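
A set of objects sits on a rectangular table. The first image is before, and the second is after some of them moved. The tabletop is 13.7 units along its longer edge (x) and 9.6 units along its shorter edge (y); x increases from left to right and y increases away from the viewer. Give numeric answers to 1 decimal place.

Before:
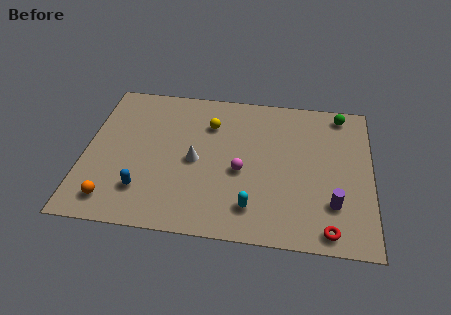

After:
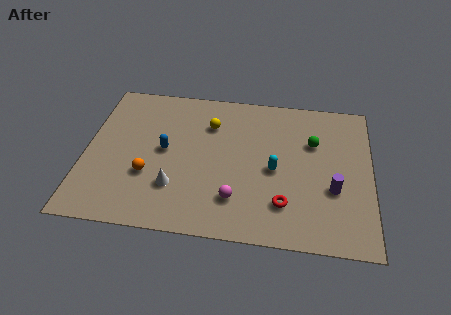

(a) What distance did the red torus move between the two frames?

2.5

The red torus moved from about (11.7, 1.0) to (9.6, 2.3), a distance of √(2.1² + 1.3²) ≈ 2.5.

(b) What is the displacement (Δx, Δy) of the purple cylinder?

(0.0, 0.9)

From the two frames, the purple cylinder sits at roughly (11.9, 2.6) before and (11.9, 3.5) after.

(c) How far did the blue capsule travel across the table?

2.8

The blue capsule was near (2.9, 2.3) before and (3.8, 5.0) after, so it travelled √(0.9² + 2.7²) ≈ 2.8 units.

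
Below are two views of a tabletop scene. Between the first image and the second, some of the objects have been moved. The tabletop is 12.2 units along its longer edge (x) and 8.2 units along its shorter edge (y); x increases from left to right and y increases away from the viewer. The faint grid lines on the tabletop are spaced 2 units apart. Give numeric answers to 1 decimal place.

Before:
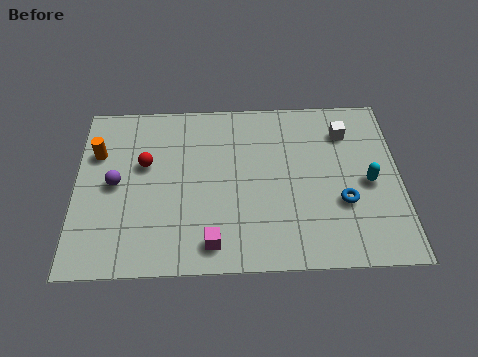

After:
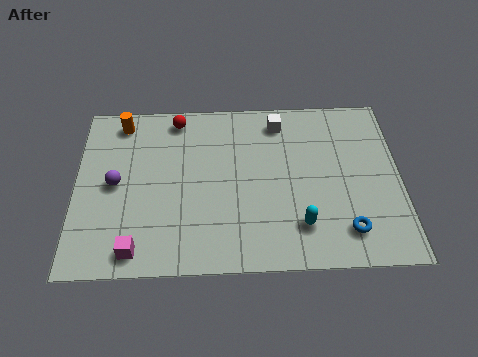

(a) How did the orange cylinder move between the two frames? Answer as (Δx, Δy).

(0.9, 1.5)

From the two frames, the orange cylinder sits at roughly (0.8, 5.6) before and (1.7, 7.1) after.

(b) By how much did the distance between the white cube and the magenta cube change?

+0.8

Before: roughly 7.2 units apart; after: 8.0. That's 0.8 units further apart.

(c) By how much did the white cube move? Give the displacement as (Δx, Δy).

(-2.5, 0.6)

The white cube was at about (10.2, 6.3) and moved to about (7.7, 6.9).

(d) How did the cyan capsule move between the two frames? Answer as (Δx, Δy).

(-2.6, -1.9)

The cyan capsule was at about (11.0, 3.8) and moved to about (8.4, 1.9).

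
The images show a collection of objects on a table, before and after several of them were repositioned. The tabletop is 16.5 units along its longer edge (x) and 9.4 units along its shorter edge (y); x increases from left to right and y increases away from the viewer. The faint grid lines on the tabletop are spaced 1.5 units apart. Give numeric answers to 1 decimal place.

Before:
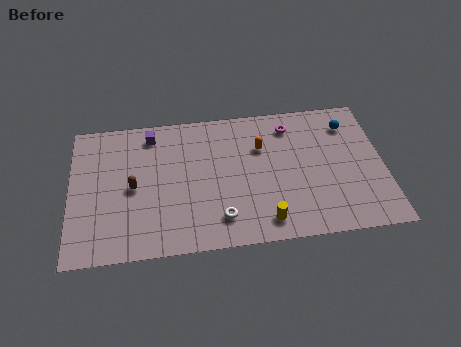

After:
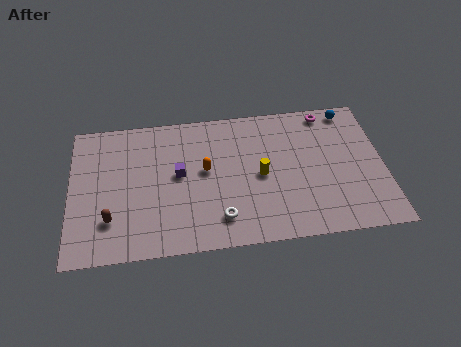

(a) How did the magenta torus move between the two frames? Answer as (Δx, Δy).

(2.0, 0.7)

The magenta torus started near (11.7, 7.7) and ended near (13.7, 8.4).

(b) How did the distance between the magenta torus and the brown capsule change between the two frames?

+4.0

The distance was about 9.0 in the first image and 13.0 in the second, so they moved 4.0 units further apart.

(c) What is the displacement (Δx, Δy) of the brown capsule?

(-1.2, -2.0)

The brown capsule was at about (3.3, 4.5) and moved to about (2.1, 2.5).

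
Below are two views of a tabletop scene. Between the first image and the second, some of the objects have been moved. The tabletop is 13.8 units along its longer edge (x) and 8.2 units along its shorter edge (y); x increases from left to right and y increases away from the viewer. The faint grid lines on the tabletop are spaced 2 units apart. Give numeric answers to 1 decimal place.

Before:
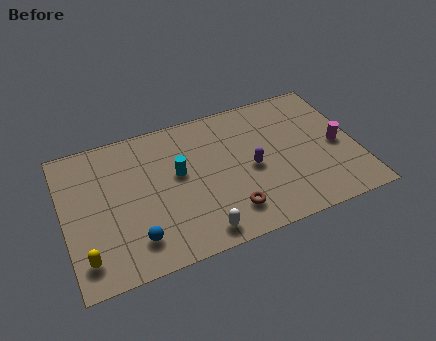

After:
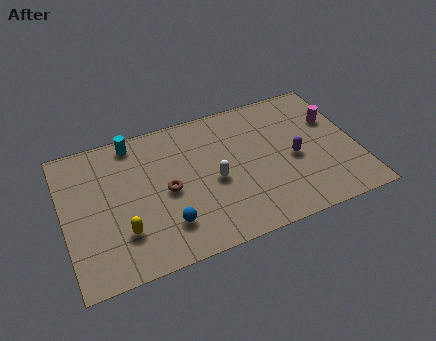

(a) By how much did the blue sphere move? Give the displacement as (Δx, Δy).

(1.5, 0.3)

The blue sphere was at about (3.1, 1.7) and moved to about (4.6, 2.0).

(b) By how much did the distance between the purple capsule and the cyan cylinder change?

+4.6

They were about 3.5 units apart before and 8.1 after — 4.6 units further apart.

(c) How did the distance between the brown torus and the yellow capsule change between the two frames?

-4.0

They were about 6.7 units apart before and 2.7 after — 4.0 units closer together.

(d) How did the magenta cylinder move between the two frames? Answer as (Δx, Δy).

(0.0, 1.6)

From the two frames, the magenta cylinder sits at roughly (12.9, 3.8) before and (12.9, 5.4) after.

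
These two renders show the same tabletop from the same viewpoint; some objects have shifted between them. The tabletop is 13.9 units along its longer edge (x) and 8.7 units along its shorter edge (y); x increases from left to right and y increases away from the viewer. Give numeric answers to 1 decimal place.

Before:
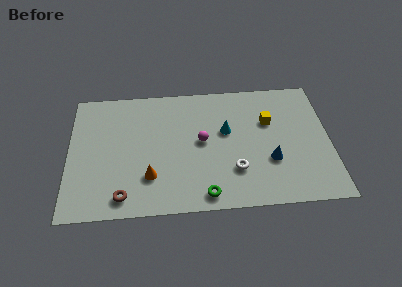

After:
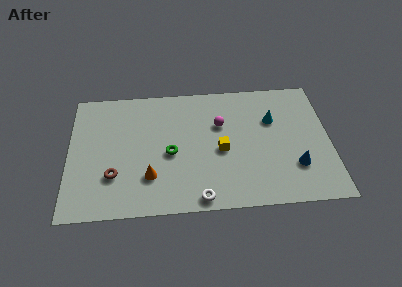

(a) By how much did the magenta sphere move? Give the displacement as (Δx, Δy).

(1.0, 1.1)

From the two frames, the magenta sphere sits at roughly (7.1, 4.6) before and (8.1, 5.7) after.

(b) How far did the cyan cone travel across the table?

2.6

From (8.4, 5.2) to (10.9, 5.8), the cyan cone covered √(2.5² + 0.6²) ≈ 2.6 units.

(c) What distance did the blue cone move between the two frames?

1.4

From (10.7, 3.0) to (12.0, 2.5), the blue cone covered √(1.3² + 0.5²) ≈ 1.4 units.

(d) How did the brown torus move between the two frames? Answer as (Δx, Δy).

(-0.5, 1.4)

From the two frames, the brown torus sits at roughly (2.9, 1.2) before and (2.4, 2.6) after.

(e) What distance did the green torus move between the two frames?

3.4

The green torus moved from about (7.2, 1.0) to (5.4, 3.9), a distance of √(1.8² + 2.9²) ≈ 3.4.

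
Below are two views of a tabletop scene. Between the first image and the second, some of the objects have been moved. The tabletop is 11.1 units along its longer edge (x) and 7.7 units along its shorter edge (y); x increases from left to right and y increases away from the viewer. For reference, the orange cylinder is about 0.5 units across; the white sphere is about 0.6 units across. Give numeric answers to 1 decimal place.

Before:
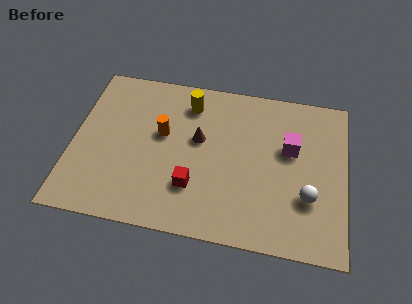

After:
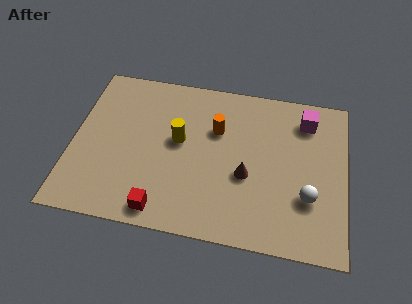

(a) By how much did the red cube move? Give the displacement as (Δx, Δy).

(-1.2, -1.3)

The red cube was at about (5.0, 2.2) and moved to about (3.8, 0.9).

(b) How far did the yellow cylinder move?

1.9

The yellow cylinder was near (4.6, 6.2) before and (4.3, 4.3) after, so it travelled √(0.3² + 1.9²) ≈ 1.9 units.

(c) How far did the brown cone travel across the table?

2.4

The brown cone moved from about (5.1, 4.5) to (7.1, 3.1), a distance of √(2.0² + 1.4²) ≈ 2.4.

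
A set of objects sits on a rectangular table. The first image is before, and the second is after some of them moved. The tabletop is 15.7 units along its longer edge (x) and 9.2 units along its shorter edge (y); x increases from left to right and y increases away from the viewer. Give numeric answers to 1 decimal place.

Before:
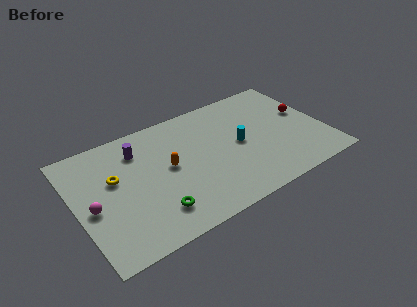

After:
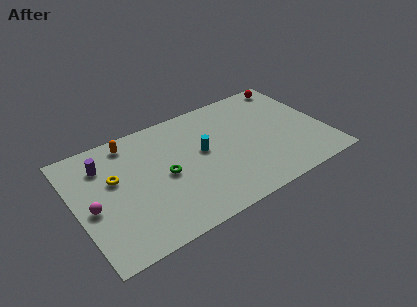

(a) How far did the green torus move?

2.6

The green torus moved from about (4.5, 2.0) to (5.5, 4.4), a distance of √(1.0² + 2.4²) ≈ 2.6.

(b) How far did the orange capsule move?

3.7

The orange capsule moved from about (5.8, 4.9) to (3.8, 8.0), a distance of √(2.0² + 3.1²) ≈ 3.7.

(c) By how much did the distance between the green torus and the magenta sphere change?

+0.4

Before: roughly 4.2 units apart; after: 4.6. That's 0.4 units further apart.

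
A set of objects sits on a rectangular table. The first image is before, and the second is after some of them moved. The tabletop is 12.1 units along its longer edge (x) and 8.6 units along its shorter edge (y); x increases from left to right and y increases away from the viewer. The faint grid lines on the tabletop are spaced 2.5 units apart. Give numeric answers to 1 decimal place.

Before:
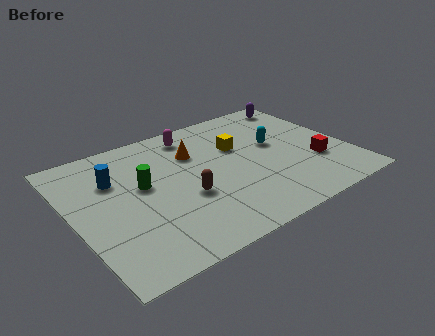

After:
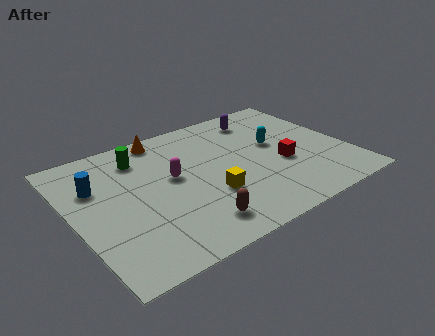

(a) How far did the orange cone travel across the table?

2.0

The orange cone moved from about (5.6, 6.0) to (4.5, 7.7), a distance of √(1.1² + 1.7²) ≈ 2.0.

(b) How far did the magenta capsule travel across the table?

2.9

From (5.8, 7.3) to (4.4, 4.8), the magenta capsule covered √(1.4² + 2.5²) ≈ 2.9 units.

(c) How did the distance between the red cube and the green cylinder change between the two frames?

-1.0

They were about 7.7 units apart before and 6.7 after — 1.0 units closer together.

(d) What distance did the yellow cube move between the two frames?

3.2

The yellow cube moved from about (7.5, 5.5) to (5.7, 2.9), a distance of √(1.8² + 2.6²) ≈ 3.2.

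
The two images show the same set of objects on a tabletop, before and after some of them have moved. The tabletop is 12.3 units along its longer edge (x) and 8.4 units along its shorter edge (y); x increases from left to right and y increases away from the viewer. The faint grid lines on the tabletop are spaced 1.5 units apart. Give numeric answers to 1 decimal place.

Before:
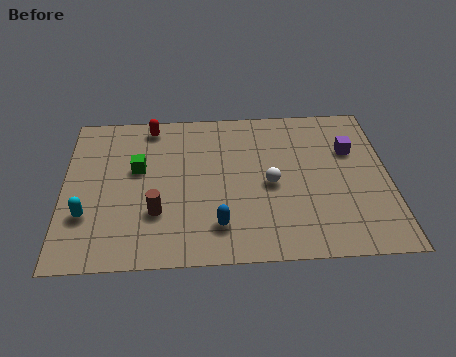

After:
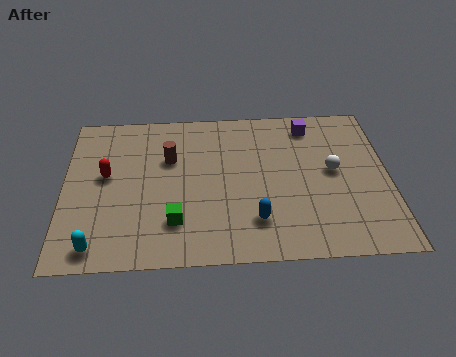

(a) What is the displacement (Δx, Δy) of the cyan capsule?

(0.4, -1.6)

From the two frames, the cyan capsule sits at roughly (0.9, 2.6) before and (1.3, 1.0) after.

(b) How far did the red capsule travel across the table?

3.2

From (3.3, 7.4) to (1.6, 4.7), the red capsule covered √(1.7² + 2.7²) ≈ 3.2 units.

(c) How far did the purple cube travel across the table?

2.1

The purple cube was near (10.9, 5.6) before and (9.4, 7.1) after, so it travelled √(1.5² + 1.5²) ≈ 2.1 units.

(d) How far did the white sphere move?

2.5

The white sphere was near (7.8, 3.9) before and (10.2, 4.5) after, so it travelled √(2.4² + 0.6²) ≈ 2.5 units.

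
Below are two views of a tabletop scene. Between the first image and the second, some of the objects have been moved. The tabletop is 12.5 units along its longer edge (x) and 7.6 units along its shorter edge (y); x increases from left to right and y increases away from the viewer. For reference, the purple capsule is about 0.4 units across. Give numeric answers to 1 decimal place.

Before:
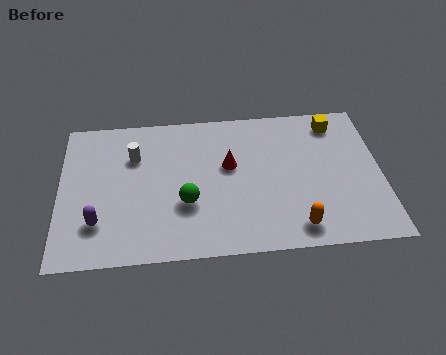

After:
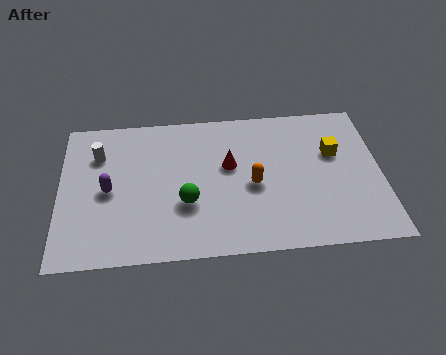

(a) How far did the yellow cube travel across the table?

1.6

The yellow cube moved from about (10.8, 6.4) to (10.7, 4.8), a distance of √(0.1² + 1.6²) ≈ 1.6.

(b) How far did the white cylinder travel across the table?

1.4

From (2.9, 5.3) to (1.5, 5.5), the white cylinder covered √(1.4² + 0.2²) ≈ 1.4 units.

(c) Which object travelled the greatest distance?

the orange capsule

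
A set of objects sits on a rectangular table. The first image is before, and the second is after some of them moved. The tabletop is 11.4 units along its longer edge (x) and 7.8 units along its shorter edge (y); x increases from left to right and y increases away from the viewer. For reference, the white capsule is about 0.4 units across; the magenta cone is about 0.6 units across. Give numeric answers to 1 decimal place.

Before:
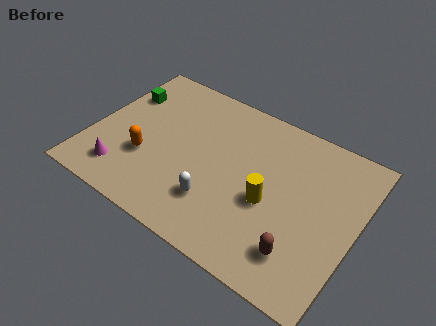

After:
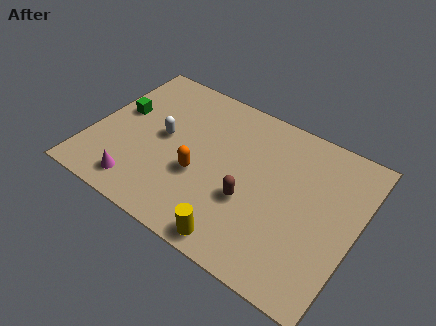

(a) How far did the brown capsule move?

2.7

The brown capsule was near (9.4, 1.7) before and (7.0, 2.9) after, so it travelled √(2.4² + 1.2²) ≈ 2.7 units.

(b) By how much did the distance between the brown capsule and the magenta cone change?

-2.9

The distance was about 7.7 in the first image and 4.8 in the second, so they moved 2.9 units closer together.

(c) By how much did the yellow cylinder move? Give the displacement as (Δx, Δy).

(-0.9, -2.5)

From the two frames, the yellow cylinder sits at roughly (7.8, 3.3) before and (6.9, 0.8) after.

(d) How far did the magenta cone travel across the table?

0.9

The magenta cone was near (1.7, 1.5) before and (2.5, 1.2) after, so it travelled √(0.8² + 0.3²) ≈ 0.9 units.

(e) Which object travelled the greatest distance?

the white capsule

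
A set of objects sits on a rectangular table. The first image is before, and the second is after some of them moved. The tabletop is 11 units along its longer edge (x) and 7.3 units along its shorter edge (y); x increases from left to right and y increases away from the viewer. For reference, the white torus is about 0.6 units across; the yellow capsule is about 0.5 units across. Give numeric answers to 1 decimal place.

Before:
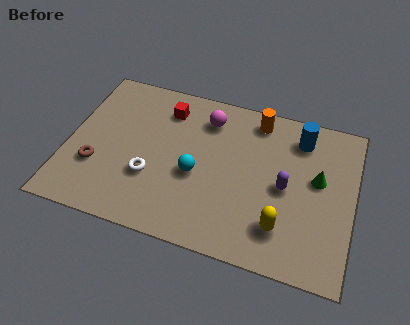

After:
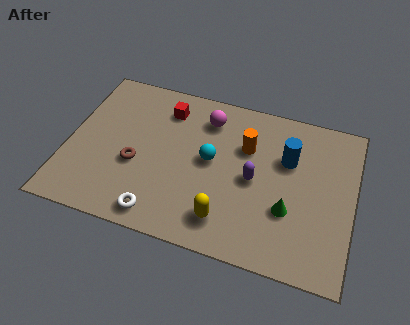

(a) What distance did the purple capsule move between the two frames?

1.2

The purple capsule was near (8.4, 3.5) before and (7.2, 3.5) after, so it travelled √(1.2² + 0.0²) ≈ 1.2 units.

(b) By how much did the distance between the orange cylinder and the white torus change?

-0.4

The distance was about 5.4 in the first image and 5.0 in the second, so they moved 0.4 units closer together.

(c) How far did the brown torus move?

1.6

The brown torus moved from about (1.2, 2.4) to (2.7, 2.9), a distance of √(1.5² + 0.5²) ≈ 1.6.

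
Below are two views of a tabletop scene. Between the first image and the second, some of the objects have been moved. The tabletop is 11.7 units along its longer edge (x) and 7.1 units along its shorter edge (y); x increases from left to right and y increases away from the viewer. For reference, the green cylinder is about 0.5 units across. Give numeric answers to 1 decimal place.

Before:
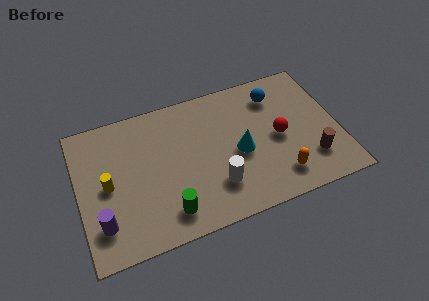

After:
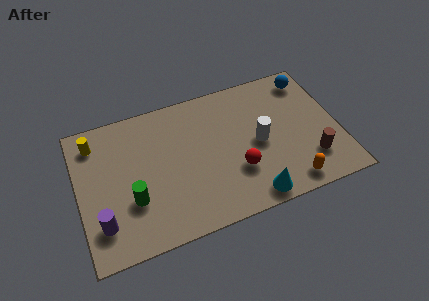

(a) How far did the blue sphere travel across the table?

1.6

From (9.1, 5.6) to (10.7, 6.0), the blue sphere covered √(1.6² + 0.4²) ≈ 1.6 units.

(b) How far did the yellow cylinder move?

2.3

The yellow cylinder was near (1.3, 3.5) before and (0.9, 5.8) after, so it travelled √(0.4² + 2.3²) ≈ 2.3 units.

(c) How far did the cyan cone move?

2.4

The cyan cone moved from about (7.2, 3.2) to (7.5, 0.8), a distance of √(0.3² + 2.4²) ≈ 2.4.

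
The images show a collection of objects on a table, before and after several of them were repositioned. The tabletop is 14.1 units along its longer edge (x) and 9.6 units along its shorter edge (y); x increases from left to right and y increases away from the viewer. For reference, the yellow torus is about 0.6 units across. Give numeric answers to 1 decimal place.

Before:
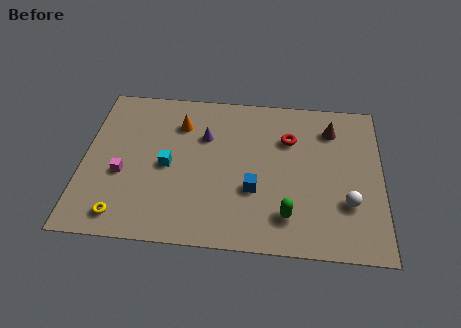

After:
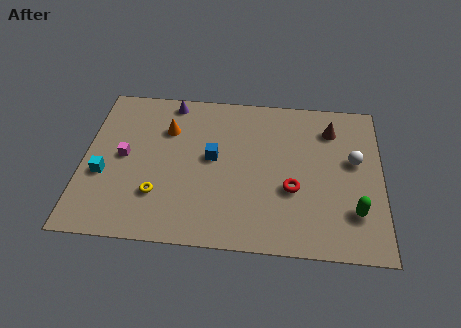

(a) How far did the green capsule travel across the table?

3.1

The green capsule moved from about (9.7, 2.0) to (12.8, 2.5), a distance of √(3.1² + 0.5²) ≈ 3.1.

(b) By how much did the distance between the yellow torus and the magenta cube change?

+0.3

They were about 2.5 units apart before and 2.8 after — 0.3 units further apart.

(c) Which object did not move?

the brown cone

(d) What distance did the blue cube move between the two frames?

2.7

From (8.1, 3.4) to (6.1, 5.2), the blue cube covered √(2.0² + 1.8²) ≈ 2.7 units.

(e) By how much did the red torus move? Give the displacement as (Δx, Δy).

(0.2, -3.1)

The red torus started near (9.7, 6.7) and ended near (9.9, 3.6).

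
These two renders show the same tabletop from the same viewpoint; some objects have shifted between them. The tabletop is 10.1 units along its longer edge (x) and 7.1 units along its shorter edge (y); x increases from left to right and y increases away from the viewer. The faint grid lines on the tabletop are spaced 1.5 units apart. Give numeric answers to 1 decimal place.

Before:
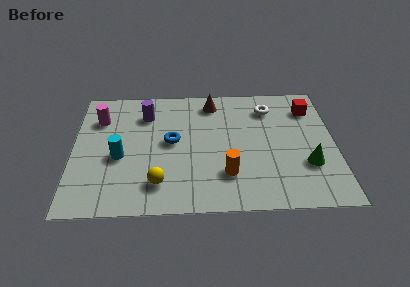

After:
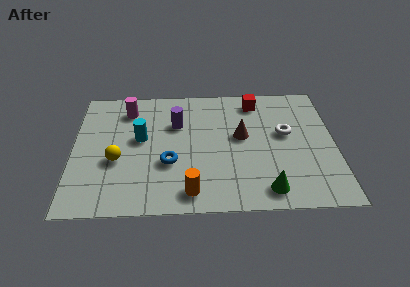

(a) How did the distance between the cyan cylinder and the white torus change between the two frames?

-0.8

They were about 6.4 units apart before and 5.6 after — 0.8 units closer together.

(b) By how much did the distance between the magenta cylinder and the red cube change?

-3.2

They were about 8.2 units apart before and 5.0 after — 3.2 units closer together.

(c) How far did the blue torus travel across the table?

1.2

The blue torus moved from about (3.8, 3.8) to (3.7, 2.6), a distance of √(0.1² + 1.2²) ≈ 1.2.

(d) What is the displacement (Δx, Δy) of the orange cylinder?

(-1.4, -0.9)

The orange cylinder was at about (5.9, 1.9) and moved to about (4.5, 1.0).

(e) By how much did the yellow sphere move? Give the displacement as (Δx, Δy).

(-1.6, 1.3)

From the two frames, the yellow sphere sits at roughly (3.3, 1.5) before and (1.7, 2.8) after.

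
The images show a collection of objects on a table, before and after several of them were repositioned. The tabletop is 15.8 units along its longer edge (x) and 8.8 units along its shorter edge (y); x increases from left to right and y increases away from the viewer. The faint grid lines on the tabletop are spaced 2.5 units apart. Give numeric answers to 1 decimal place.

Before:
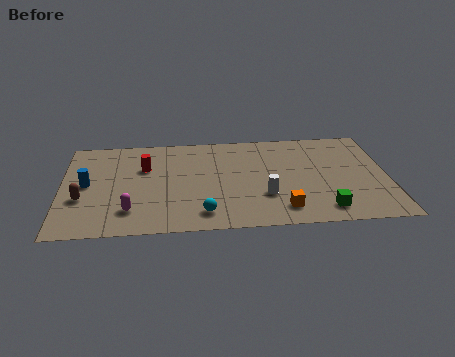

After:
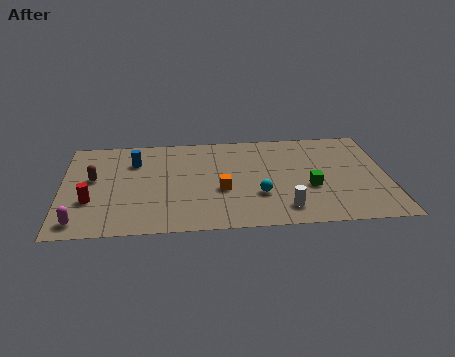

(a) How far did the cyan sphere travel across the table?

3.0

From (6.8, 1.5) to (9.5, 2.9), the cyan sphere covered √(2.7² + 1.4²) ≈ 3.0 units.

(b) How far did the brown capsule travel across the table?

1.9

The brown capsule was near (1.0, 3.2) before and (1.5, 5.0) after, so it travelled √(0.5² + 1.8²) ≈ 1.9 units.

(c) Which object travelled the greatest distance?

the red cylinder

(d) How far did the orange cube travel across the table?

3.5

From (10.6, 1.6) to (7.7, 3.5), the orange cube covered √(2.9² + 1.9²) ≈ 3.5 units.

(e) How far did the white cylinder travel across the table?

1.5

The white cylinder moved from about (9.8, 2.8) to (10.7, 1.6), a distance of √(0.9² + 1.2²) ≈ 1.5.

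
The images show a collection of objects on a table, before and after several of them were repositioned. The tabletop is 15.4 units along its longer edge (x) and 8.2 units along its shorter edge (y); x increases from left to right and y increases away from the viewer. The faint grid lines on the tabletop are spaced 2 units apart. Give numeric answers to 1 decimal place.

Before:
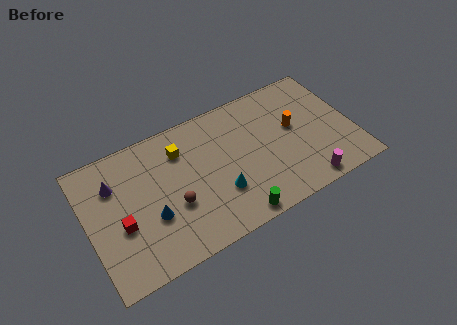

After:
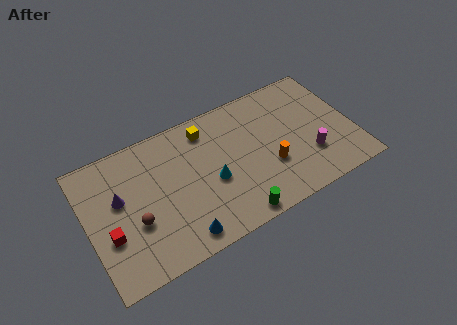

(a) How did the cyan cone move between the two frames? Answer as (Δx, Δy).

(-0.3, 0.9)

From the two frames, the cyan cone sits at roughly (7.4, 2.6) before and (7.1, 3.5) after.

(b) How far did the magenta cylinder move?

1.7

The magenta cylinder was near (12.2, 0.9) before and (12.7, 2.5) after, so it travelled √(0.5² + 1.6²) ≈ 1.7 units.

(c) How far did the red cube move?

0.8

From (1.8, 3.3) to (1.1, 3.0), the red cube covered √(0.7² + 0.3²) ≈ 0.8 units.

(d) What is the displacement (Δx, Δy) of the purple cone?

(0.2, -1.0)

The purple cone started near (1.7, 5.9) and ended near (1.9, 4.9).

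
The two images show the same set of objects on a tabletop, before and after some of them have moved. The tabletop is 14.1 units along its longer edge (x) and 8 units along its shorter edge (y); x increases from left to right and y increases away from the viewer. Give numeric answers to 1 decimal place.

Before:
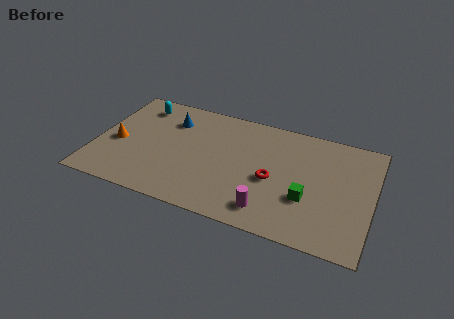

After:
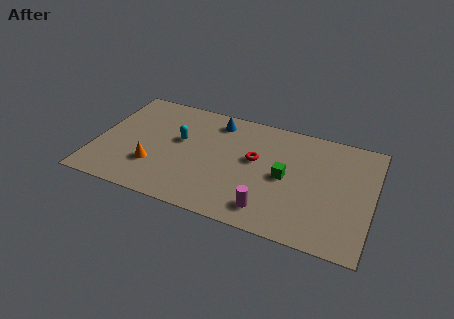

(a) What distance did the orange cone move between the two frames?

2.3

The orange cone was near (1.1, 3.5) before and (3.1, 2.4) after, so it travelled √(2.0² + 1.1²) ≈ 2.3 units.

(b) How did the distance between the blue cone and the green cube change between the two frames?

-3.3

Before: roughly 8.0 units apart; after: 4.7. That's 3.3 units closer together.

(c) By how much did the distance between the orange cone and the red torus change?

-2.5

They were about 8.0 units apart before and 5.5 after — 2.5 units closer together.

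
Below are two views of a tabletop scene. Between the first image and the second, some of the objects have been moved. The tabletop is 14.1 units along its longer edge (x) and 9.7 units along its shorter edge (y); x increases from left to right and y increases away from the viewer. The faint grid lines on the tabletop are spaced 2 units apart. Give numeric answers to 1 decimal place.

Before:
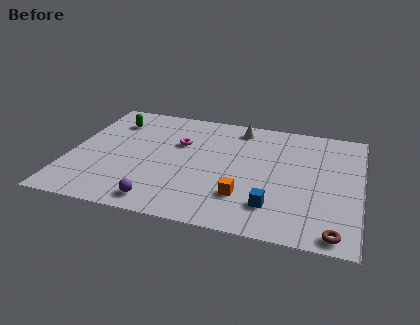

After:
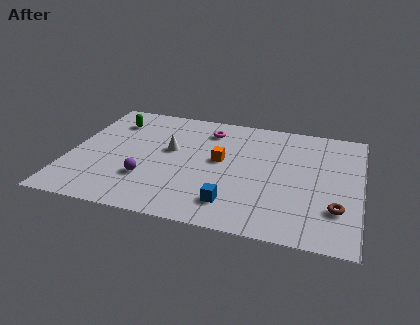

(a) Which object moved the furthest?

the white cone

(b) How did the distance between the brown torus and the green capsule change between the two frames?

-0.8

They were about 13.0 units apart before and 12.2 after — 0.8 units closer together.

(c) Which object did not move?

the green capsule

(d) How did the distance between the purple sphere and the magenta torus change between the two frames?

+0.4

They were about 5.1 units apart before and 5.5 after — 0.4 units further apart.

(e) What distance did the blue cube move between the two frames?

1.9

From (10.0, 2.2) to (8.1, 1.9), the blue cube covered √(1.9² + 0.3²) ≈ 1.9 units.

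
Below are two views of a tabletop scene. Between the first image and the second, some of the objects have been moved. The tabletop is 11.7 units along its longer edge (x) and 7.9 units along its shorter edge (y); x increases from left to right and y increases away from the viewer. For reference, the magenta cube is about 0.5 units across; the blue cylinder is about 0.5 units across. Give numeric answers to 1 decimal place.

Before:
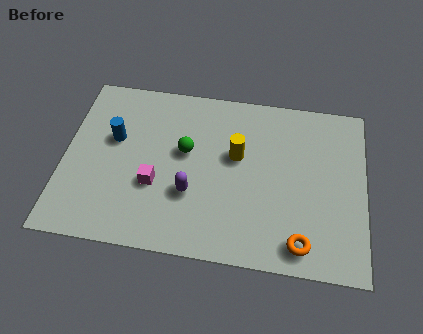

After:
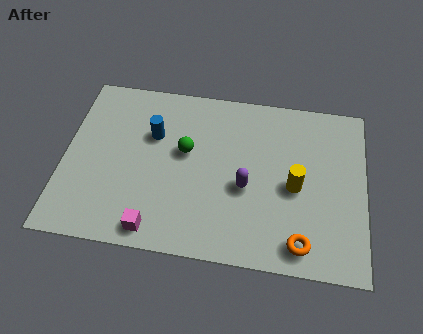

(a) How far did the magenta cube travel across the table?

2.0

From (3.6, 2.9) to (3.7, 0.9), the magenta cube covered √(0.1² + 2.0²) ≈ 2.0 units.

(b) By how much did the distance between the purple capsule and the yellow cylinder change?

-0.7

Before: roughly 2.6 units apart; after: 1.9. That's 0.7 units closer together.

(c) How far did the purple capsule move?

2.2

From (5.0, 2.7) to (7.1, 3.3), the purple capsule covered √(2.1² + 0.6²) ≈ 2.2 units.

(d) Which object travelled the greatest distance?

the yellow cylinder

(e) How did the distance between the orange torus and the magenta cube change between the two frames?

-0.4

The distance was about 6.0 in the first image and 5.6 in the second, so they moved 0.4 units closer together.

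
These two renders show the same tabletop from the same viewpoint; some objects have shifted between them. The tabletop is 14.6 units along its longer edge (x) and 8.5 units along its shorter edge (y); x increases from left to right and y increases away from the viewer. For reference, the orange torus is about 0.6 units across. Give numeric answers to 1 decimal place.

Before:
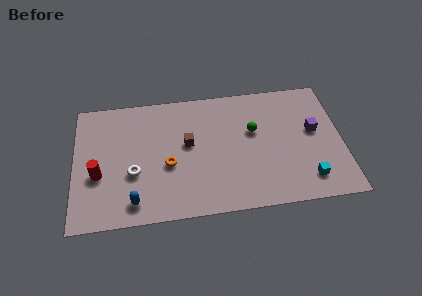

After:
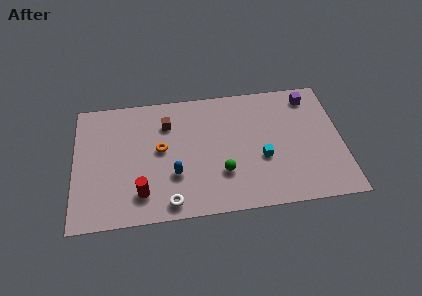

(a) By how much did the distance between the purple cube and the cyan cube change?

+1.6

They were about 3.2 units apart before and 4.8 after — 1.6 units further apart.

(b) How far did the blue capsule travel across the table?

2.7

The blue capsule was near (3.2, 1.3) before and (5.4, 2.8) after, so it travelled √(2.2² + 1.5²) ≈ 2.7 units.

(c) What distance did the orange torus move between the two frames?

1.2

The orange torus moved from about (5.1, 3.5) to (4.7, 4.6), a distance of √(0.4² + 1.1²) ≈ 1.2.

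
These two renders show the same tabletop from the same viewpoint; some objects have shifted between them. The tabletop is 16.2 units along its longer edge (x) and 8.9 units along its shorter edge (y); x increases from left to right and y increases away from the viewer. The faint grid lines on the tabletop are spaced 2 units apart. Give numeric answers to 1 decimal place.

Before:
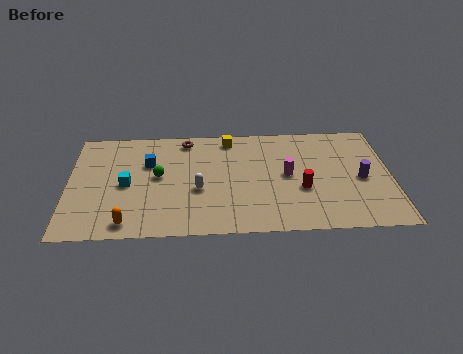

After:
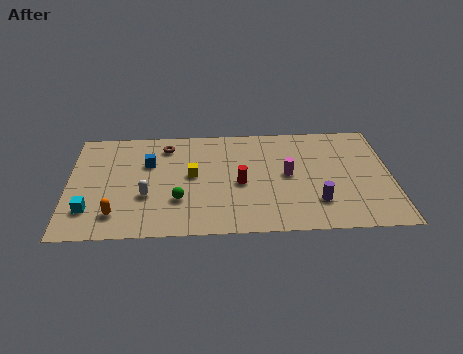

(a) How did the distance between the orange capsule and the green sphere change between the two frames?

-0.7

They were about 4.0 units apart before and 3.3 after — 0.7 units closer together.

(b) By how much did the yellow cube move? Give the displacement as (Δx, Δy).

(-1.9, -3.0)

The yellow cube was at about (8.1, 7.8) and moved to about (6.2, 4.8).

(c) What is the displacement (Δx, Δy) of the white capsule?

(-2.6, -0.4)

The white capsule was at about (6.5, 3.6) and moved to about (3.9, 3.2).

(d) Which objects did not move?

the magenta cylinder and the blue cube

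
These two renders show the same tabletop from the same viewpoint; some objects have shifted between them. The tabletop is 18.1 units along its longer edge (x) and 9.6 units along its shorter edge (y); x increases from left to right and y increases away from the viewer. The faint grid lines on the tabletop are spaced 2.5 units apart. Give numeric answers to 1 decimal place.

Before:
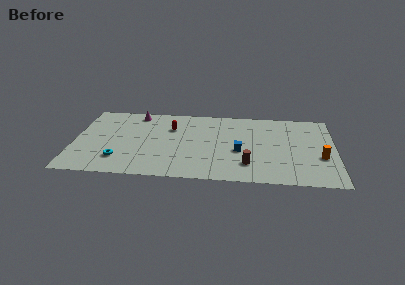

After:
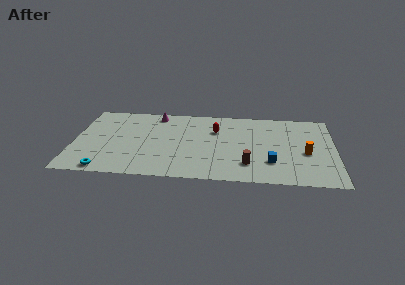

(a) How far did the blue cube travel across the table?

2.6

From (11.5, 4.0) to (13.7, 2.7), the blue cube covered √(2.2² + 1.3²) ≈ 2.6 units.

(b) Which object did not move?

the brown cylinder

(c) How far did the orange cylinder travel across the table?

1.1

The orange cylinder moved from about (17.1, 3.6) to (16.1, 4.1), a distance of √(1.0² + 0.5²) ≈ 1.1.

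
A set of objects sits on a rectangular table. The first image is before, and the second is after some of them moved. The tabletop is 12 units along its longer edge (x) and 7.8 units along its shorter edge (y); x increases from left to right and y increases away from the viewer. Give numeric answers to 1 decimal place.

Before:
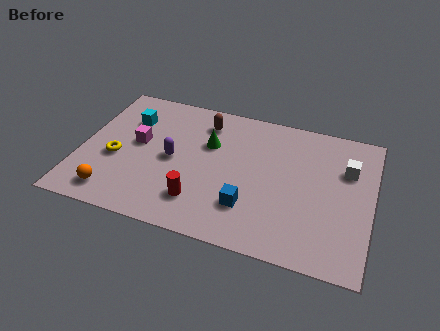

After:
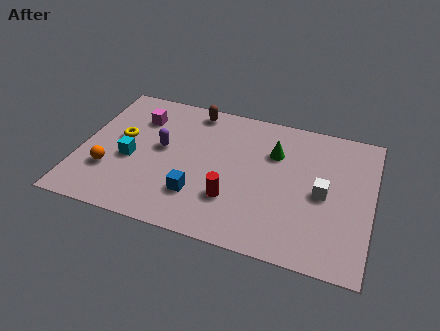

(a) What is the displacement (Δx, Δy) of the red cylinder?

(1.3, 0.5)

From the two frames, the red cylinder sits at roughly (5.1, 1.8) before and (6.4, 2.3) after.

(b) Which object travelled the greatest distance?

the green cone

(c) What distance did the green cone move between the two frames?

2.7

From (5.2, 5.1) to (7.9, 5.4), the green cone covered √(2.7² + 0.3²) ≈ 2.7 units.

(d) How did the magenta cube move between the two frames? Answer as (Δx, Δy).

(-0.1, 1.5)

The magenta cube started near (2.3, 4.3) and ended near (2.2, 5.8).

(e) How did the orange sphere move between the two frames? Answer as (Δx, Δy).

(-0.3, 1.2)

From the two frames, the orange sphere sits at roughly (1.6, 1.2) before and (1.3, 2.4) after.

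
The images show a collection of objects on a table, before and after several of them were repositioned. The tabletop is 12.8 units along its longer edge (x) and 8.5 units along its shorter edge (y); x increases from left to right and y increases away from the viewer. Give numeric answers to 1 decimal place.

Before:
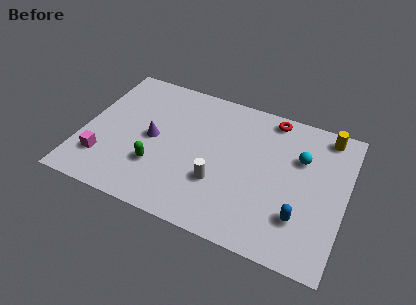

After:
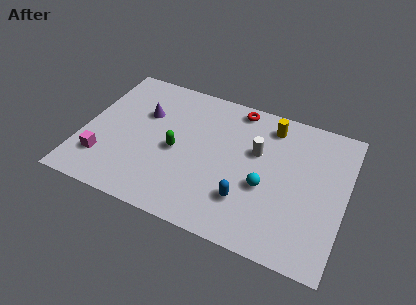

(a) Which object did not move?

the magenta cube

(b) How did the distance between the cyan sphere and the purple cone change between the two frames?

-0.7

The distance was about 7.3 in the first image and 6.6 in the second, so they moved 0.7 units closer together.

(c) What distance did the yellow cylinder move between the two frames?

2.7

The yellow cylinder moved from about (11.6, 7.5) to (8.9, 7.1), a distance of √(2.7² + 0.4²) ≈ 2.7.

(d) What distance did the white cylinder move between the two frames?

3.0

The white cylinder was near (6.8, 2.8) before and (8.4, 5.3) after, so it travelled √(1.6² + 2.5²) ≈ 3.0 units.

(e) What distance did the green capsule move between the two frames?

1.5

From (3.8, 2.6) to (4.6, 3.9), the green capsule covered √(0.8² + 1.3²) ≈ 1.5 units.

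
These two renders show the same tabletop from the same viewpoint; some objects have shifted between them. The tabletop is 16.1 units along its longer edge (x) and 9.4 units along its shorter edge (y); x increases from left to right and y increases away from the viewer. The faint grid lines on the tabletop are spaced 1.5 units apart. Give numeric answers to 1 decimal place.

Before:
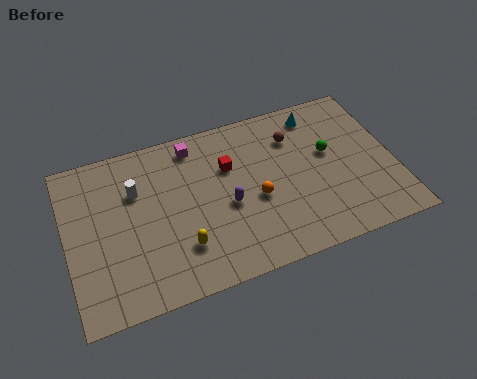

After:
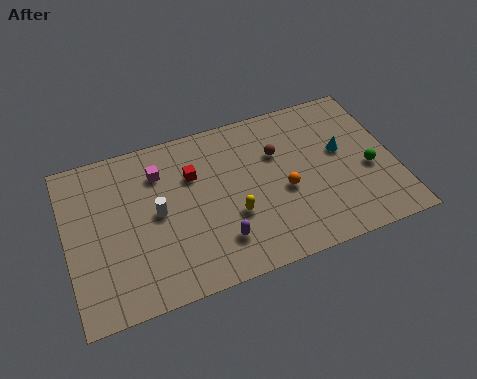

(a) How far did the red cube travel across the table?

1.8

From (8.1, 6.3) to (6.3, 6.4), the red cube covered √(1.8² + 0.1²) ≈ 1.8 units.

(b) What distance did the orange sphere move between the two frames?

1.4

The orange sphere moved from about (9.2, 4.0) to (10.6, 4.0), a distance of √(1.4² + 0.0²) ≈ 1.4.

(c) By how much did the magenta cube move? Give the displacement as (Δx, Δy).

(-1.8, -1.0)

The magenta cube started near (6.5, 8.1) and ended near (4.7, 7.1).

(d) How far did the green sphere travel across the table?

2.4

The green sphere was near (13.0, 5.5) before and (14.8, 3.9) after, so it travelled √(1.8² + 1.6²) ≈ 2.4 units.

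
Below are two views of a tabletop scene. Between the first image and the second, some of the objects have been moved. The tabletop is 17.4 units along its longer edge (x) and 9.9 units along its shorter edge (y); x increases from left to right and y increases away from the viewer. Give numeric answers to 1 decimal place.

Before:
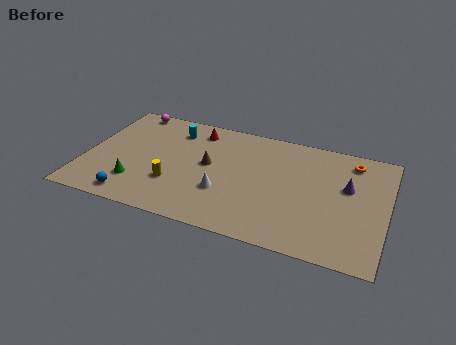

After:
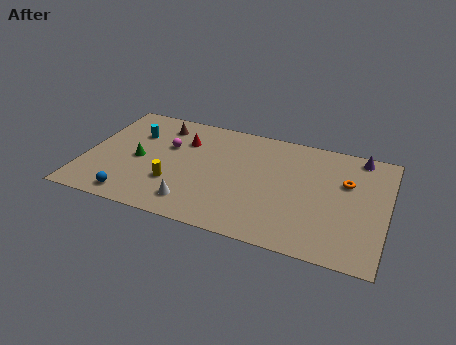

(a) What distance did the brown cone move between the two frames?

4.1

From (7.1, 5.4) to (4.0, 8.1), the brown cone covered √(3.1² + 2.7²) ≈ 4.1 units.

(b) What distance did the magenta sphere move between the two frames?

3.7

The magenta sphere was near (2.0, 9.0) before and (4.6, 6.3) after, so it travelled √(2.6² + 2.7²) ≈ 3.7 units.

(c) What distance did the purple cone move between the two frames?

2.9

The purple cone was near (15.1, 6.0) before and (15.6, 8.9) after, so it travelled √(0.5² + 2.9²) ≈ 2.9 units.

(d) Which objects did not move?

the blue sphere and the yellow cylinder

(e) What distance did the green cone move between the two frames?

2.1

The green cone moved from about (3.2, 2.5) to (3.1, 4.6), a distance of √(0.1² + 2.1²) ≈ 2.1.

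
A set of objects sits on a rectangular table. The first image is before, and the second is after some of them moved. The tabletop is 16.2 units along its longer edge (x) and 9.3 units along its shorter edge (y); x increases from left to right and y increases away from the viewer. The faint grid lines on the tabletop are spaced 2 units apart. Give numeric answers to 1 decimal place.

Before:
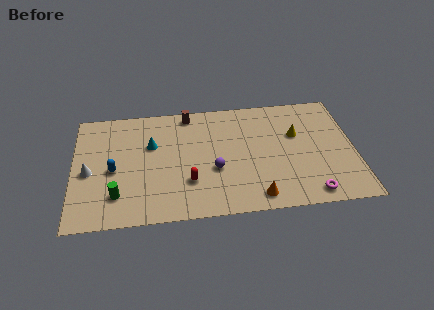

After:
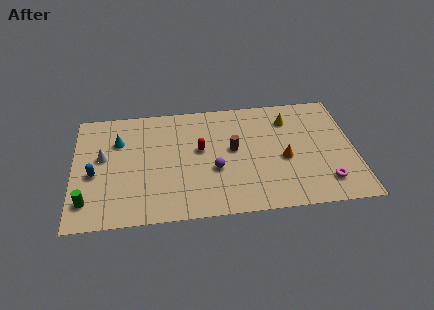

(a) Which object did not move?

the purple sphere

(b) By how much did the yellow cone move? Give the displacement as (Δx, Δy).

(-0.4, 1.3)

From the two frames, the yellow cone sits at roughly (12.9, 5.9) before and (12.5, 7.2) after.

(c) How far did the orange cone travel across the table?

3.3

The orange cone moved from about (10.4, 1.2) to (12.1, 4.0), a distance of √(1.7² + 2.8²) ≈ 3.3.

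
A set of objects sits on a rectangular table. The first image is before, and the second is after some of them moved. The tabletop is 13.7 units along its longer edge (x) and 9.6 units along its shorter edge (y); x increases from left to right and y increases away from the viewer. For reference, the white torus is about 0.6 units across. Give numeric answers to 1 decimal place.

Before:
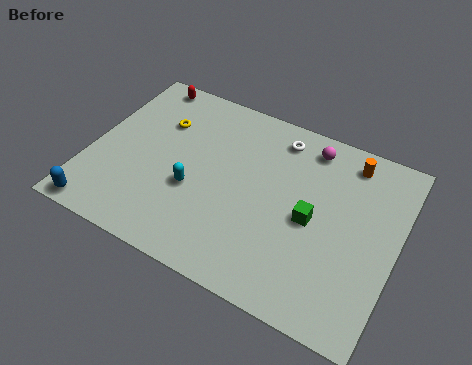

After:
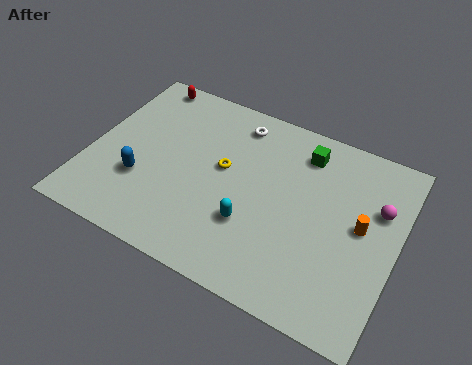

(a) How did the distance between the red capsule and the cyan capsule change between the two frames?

+2.2

Before: roughly 5.9 units apart; after: 8.1. That's 2.2 units further apart.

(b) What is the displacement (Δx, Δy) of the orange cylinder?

(0.9, -3.1)

The orange cylinder was at about (11.2, 8.2) and moved to about (12.1, 5.1).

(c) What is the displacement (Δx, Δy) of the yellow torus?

(3.1, -1.3)

From the two frames, the yellow torus sits at roughly (2.8, 6.7) before and (5.9, 5.4) after.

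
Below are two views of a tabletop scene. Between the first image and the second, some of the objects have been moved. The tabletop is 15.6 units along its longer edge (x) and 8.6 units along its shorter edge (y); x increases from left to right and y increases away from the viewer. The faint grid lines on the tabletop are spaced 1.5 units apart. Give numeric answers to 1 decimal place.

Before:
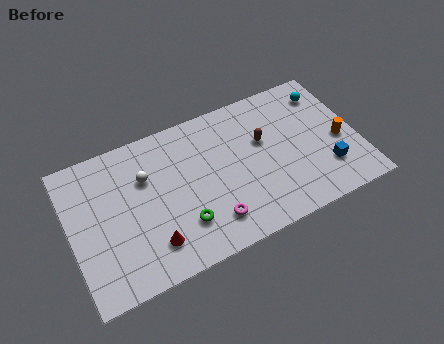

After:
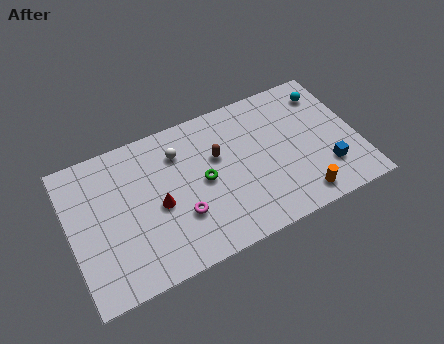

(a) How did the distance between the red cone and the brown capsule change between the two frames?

-3.6

The distance was about 7.3 in the first image and 3.7 in the second, so they moved 3.6 units closer together.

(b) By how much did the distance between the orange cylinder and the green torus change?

-3.1

The distance was about 8.9 in the first image and 5.8 in the second, so they moved 3.1 units closer together.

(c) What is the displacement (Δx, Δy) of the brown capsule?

(-2.5, 0.1)

The brown capsule was at about (10.6, 5.3) and moved to about (8.1, 5.4).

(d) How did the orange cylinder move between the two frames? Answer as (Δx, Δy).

(-2.5, -2.5)

The orange cylinder started near (14.6, 3.7) and ended near (12.1, 1.2).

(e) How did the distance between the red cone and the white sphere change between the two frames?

-0.9

The distance was about 3.9 in the first image and 3.0 in the second, so they moved 0.9 units closer together.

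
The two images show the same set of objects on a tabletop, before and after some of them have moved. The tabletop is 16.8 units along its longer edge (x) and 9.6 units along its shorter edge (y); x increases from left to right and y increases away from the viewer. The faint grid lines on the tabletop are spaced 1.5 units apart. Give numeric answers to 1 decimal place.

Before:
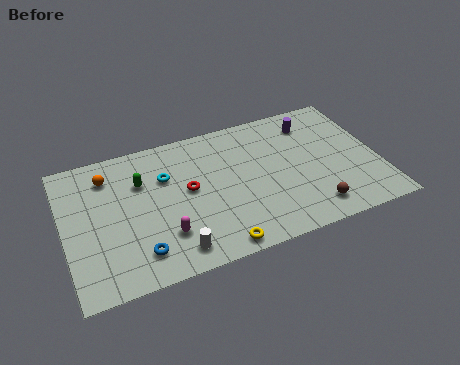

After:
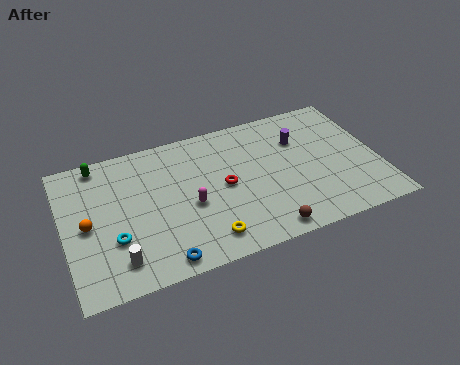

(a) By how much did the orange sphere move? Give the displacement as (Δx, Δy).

(-1.3, -3.0)

The orange sphere started near (2.5, 7.6) and ended near (1.2, 4.6).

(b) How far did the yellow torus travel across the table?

0.9

From (7.7, 0.9) to (7.2, 1.6), the yellow torus covered √(0.5² + 0.7²) ≈ 0.9 units.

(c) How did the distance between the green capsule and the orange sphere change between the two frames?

+2.1

Before: roughly 2.0 units apart; after: 4.1. That's 2.1 units further apart.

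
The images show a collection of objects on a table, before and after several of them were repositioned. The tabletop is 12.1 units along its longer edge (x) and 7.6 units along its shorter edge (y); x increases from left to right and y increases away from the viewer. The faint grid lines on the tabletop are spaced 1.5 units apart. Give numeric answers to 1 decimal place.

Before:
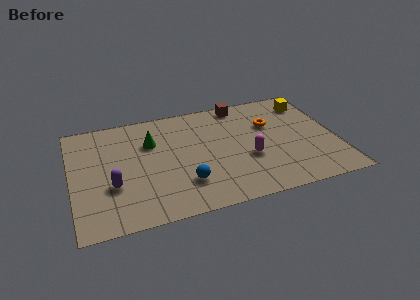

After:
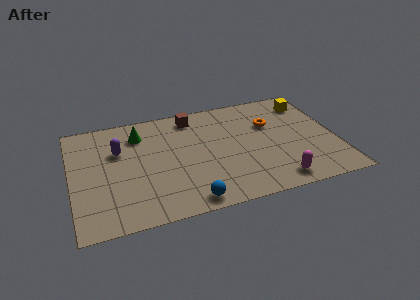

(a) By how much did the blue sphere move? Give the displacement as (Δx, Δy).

(0.1, -1.2)

The blue sphere was at about (5.0, 2.0) and moved to about (5.1, 0.8).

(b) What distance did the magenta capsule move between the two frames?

2.2

The magenta capsule moved from about (8.0, 2.9) to (9.1, 1.0), a distance of √(1.1² + 1.9²) ≈ 2.2.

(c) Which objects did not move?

the orange torus and the yellow cube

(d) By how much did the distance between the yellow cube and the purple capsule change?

-0.9

The distance was about 9.9 in the first image and 9.0 in the second, so they moved 0.9 units closer together.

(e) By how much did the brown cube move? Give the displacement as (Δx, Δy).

(-2.3, -0.3)

The brown cube was at about (8.0, 6.8) and moved to about (5.7, 6.5).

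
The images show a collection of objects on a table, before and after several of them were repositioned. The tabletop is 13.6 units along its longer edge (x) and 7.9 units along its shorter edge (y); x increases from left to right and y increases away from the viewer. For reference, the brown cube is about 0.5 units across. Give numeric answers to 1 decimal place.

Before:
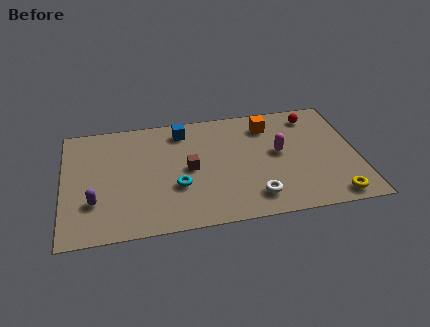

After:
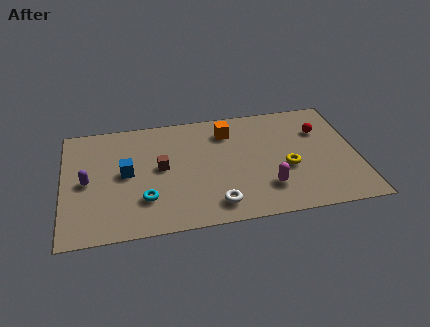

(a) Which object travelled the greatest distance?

the blue cube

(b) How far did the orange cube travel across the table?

1.9

From (9.6, 6.3) to (7.7, 6.2), the orange cube covered √(1.9² + 0.1²) ≈ 1.9 units.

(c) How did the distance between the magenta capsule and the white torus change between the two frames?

-0.6

They were about 3.1 units apart before and 2.5 after — 0.6 units closer together.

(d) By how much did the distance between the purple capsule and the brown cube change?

-1.2

The distance was about 4.6 in the first image and 3.4 in the second, so they moved 1.2 units closer together.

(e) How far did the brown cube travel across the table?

1.3

The brown cube moved from about (5.8, 3.9) to (4.5, 4.2), a distance of √(1.3² + 0.3²) ≈ 1.3.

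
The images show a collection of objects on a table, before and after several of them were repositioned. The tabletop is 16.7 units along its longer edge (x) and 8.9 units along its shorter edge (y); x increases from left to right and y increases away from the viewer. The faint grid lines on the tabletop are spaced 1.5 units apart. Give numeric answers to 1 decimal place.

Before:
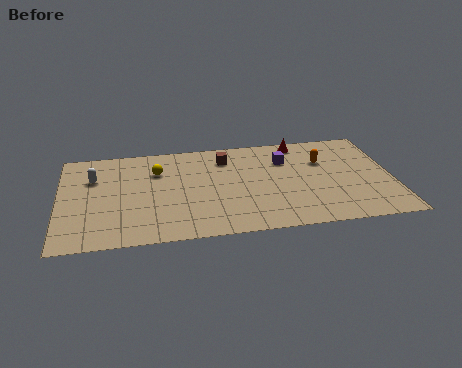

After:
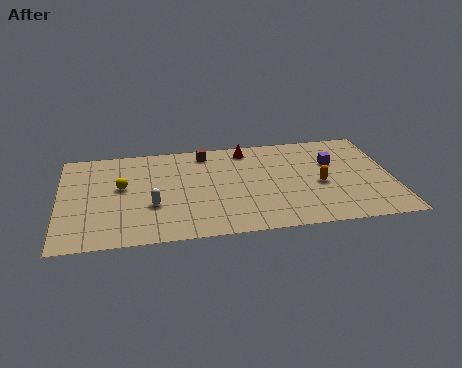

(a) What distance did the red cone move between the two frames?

2.7

The red cone was near (12.2, 7.9) before and (9.5, 7.7) after, so it travelled √(2.7² + 0.2²) ≈ 2.7 units.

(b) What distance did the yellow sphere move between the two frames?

2.2

The yellow sphere was near (4.9, 6.3) before and (3.1, 5.1) after, so it travelled √(1.8² + 1.2²) ≈ 2.2 units.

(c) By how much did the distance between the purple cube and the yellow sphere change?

+4.2

The distance was about 6.5 in the first image and 10.7 in the second, so they moved 4.2 units further apart.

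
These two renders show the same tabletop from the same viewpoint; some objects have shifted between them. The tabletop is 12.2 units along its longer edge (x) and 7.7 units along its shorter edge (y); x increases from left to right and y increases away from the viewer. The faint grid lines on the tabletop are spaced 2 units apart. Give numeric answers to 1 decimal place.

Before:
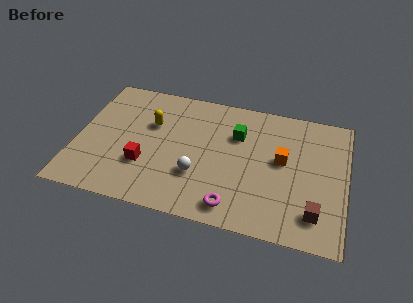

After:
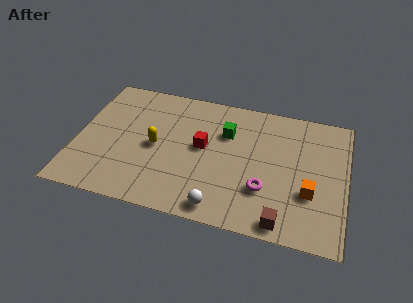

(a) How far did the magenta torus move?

1.8

The magenta torus moved from about (7.3, 1.1) to (8.6, 2.4), a distance of √(1.3² + 1.3²) ≈ 1.8.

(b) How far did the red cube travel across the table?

3.0

The red cube was near (3.2, 2.5) before and (5.7, 4.2) after, so it travelled √(2.5² + 1.7²) ≈ 3.0 units.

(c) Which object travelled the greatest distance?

the red cube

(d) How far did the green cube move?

0.5

From (7.2, 5.3) to (6.7, 5.3), the green cube covered √(0.5² + 0.0²) ≈ 0.5 units.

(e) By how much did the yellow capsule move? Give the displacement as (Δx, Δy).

(0.3, -1.3)

The yellow capsule started near (3.3, 5.0) and ended near (3.6, 3.7).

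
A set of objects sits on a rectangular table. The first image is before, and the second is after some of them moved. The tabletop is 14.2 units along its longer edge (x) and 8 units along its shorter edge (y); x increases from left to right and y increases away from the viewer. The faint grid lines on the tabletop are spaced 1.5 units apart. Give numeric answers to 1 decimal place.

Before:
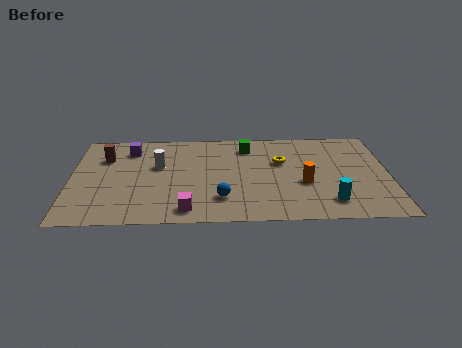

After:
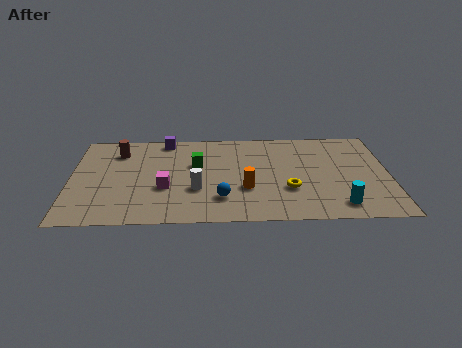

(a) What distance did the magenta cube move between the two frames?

2.1

From (5.2, 1.1) to (4.2, 3.0), the magenta cube covered √(1.0² + 1.9²) ≈ 2.1 units.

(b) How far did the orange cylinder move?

2.6

The orange cylinder was near (10.4, 3.2) before and (7.8, 2.8) after, so it travelled √(2.6² + 0.4²) ≈ 2.6 units.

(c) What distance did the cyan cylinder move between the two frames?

0.5

From (11.5, 1.6) to (11.9, 1.3), the cyan cylinder covered √(0.4² + 0.3²) ≈ 0.5 units.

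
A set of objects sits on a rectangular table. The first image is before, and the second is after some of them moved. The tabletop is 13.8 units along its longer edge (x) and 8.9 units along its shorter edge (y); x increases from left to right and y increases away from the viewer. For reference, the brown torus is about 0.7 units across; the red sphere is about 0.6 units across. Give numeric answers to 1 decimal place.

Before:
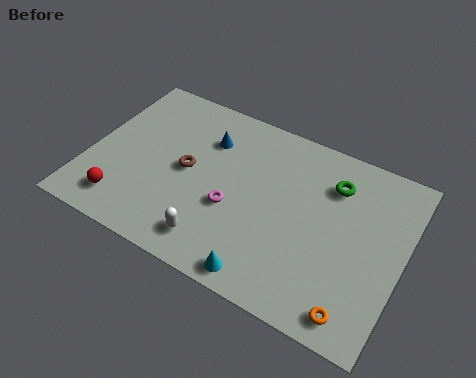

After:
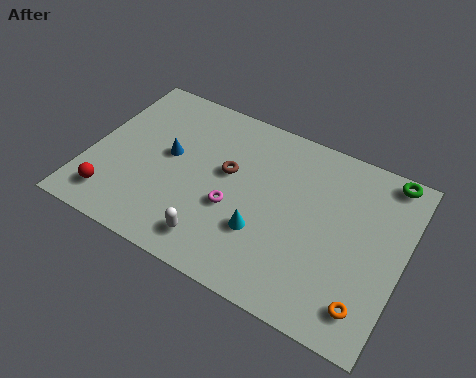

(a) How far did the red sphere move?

0.5

The red sphere was near (1.9, 1.6) before and (1.4, 1.6) after, so it travelled √(0.5² + 0.0²) ≈ 0.5 units.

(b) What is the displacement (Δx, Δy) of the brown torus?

(1.7, 0.7)

The brown torus started near (4.3, 4.5) and ended near (6.0, 5.2).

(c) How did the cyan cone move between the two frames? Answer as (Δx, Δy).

(-0.4, 2.0)

From the two frames, the cyan cone sits at roughly (8.3, 0.9) before and (7.9, 2.9) after.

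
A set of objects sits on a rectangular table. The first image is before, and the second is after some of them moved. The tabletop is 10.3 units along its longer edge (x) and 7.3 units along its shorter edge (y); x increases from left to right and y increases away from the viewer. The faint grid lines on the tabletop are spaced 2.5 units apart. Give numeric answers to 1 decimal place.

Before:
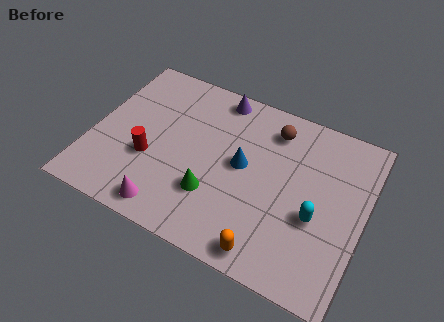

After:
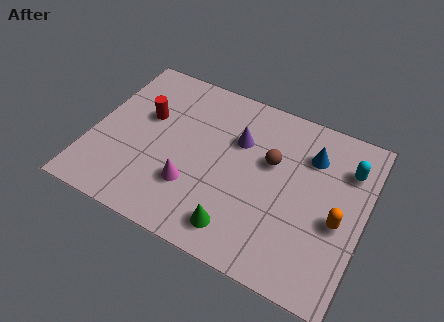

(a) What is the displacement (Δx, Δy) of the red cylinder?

(-0.4, 1.8)

The red cylinder was at about (2.3, 2.7) and moved to about (1.9, 4.5).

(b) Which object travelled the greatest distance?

the orange capsule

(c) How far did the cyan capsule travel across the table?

2.7

From (8.6, 2.9) to (9.5, 5.4), the cyan capsule covered √(0.9² + 2.5²) ≈ 2.7 units.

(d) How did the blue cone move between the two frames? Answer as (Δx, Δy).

(2.4, 1.5)

From the two frames, the blue cone sits at roughly (5.7, 3.9) before and (8.1, 5.4) after.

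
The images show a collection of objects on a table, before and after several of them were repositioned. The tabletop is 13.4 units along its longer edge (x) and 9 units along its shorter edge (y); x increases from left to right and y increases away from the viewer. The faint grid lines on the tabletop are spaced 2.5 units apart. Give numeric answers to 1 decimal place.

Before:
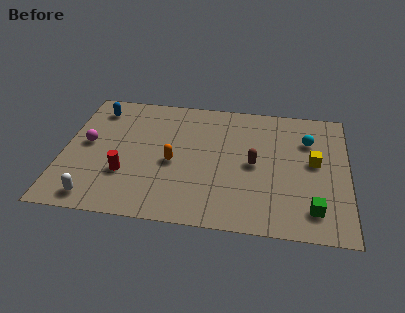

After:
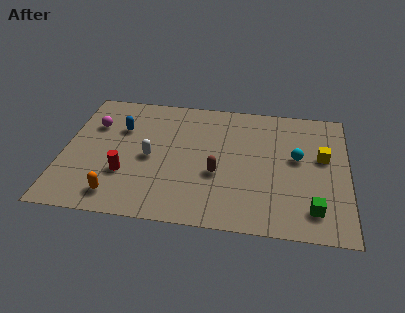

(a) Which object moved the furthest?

the white capsule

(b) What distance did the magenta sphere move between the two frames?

1.4

The magenta sphere moved from about (1.1, 4.8) to (1.3, 6.2), a distance of √(0.2² + 1.4²) ≈ 1.4.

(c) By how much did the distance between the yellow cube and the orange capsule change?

+3.6

The distance was about 6.7 in the first image and 10.3 in the second, so they moved 3.6 units further apart.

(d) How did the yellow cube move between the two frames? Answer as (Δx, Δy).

(0.4, 0.4)

The yellow cube started near (11.8, 4.9) and ended near (12.2, 5.3).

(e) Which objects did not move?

the red cylinder and the green cube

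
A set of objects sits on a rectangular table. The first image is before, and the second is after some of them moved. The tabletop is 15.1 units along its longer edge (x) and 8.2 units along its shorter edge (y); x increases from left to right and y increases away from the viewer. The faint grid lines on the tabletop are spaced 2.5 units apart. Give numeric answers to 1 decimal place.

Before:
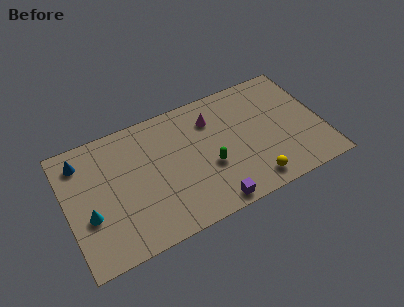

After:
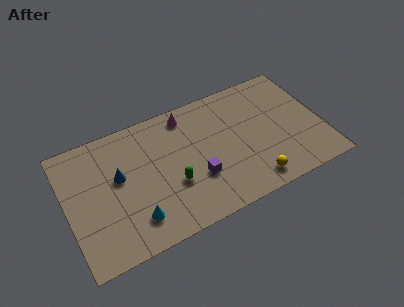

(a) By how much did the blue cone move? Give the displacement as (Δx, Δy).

(2.0, -1.9)

From the two frames, the blue cone sits at roughly (1.1, 6.7) before and (3.1, 4.8) after.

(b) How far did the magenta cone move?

1.7

The magenta cone was near (8.8, 6.2) before and (7.4, 7.1) after, so it travelled √(1.4² + 0.9²) ≈ 1.7 units.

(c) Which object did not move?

the yellow sphere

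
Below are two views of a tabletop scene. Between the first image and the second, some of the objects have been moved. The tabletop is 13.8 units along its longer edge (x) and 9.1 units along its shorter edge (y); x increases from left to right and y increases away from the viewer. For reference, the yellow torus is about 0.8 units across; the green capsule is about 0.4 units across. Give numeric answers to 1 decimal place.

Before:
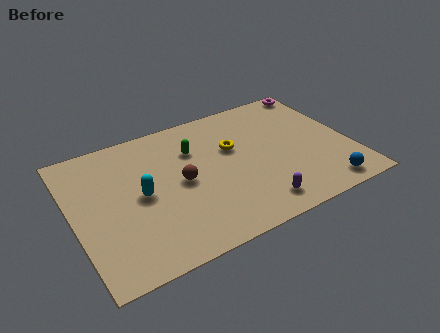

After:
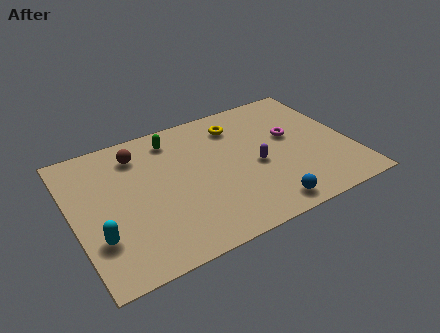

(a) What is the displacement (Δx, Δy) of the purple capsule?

(0.4, 2.6)

The purple capsule started near (8.6, 1.4) and ended near (9.0, 4.0).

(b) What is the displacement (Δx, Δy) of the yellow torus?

(0.4, 1.5)

The yellow torus started near (8.1, 5.7) and ended near (8.5, 7.2).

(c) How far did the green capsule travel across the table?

1.5

The green capsule was near (6.2, 6.4) before and (5.3, 7.6) after, so it travelled √(0.9² + 1.2²) ≈ 1.5 units.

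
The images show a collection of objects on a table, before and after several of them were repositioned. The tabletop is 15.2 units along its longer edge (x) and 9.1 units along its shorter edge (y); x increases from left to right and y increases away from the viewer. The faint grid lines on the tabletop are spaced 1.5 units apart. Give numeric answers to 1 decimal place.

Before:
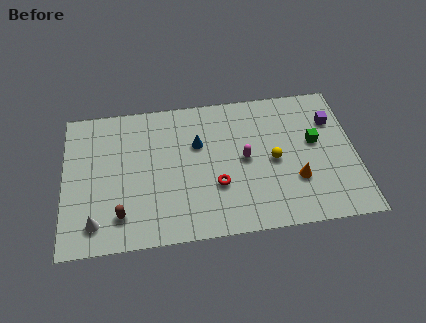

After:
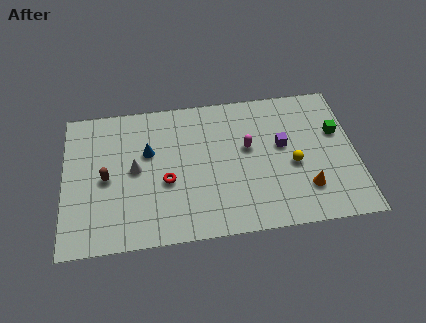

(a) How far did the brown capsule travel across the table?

2.5

The brown capsule moved from about (2.9, 1.9) to (2.2, 4.3), a distance of √(0.7² + 2.4²) ≈ 2.5.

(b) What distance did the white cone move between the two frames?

3.7

From (1.6, 1.6) to (3.7, 4.7), the white cone covered √(2.1² + 3.1²) ≈ 3.7 units.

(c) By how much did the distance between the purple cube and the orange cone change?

-1.1

Before: roughly 4.2 units apart; after: 3.1. That's 1.1 units closer together.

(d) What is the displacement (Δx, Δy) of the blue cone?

(-2.6, -0.2)

From the two frames, the blue cone sits at roughly (7.0, 5.9) before and (4.4, 5.7) after.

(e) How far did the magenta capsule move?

0.7

The magenta capsule moved from about (9.4, 4.6) to (9.6, 5.3), a distance of √(0.2² + 0.7²) ≈ 0.7.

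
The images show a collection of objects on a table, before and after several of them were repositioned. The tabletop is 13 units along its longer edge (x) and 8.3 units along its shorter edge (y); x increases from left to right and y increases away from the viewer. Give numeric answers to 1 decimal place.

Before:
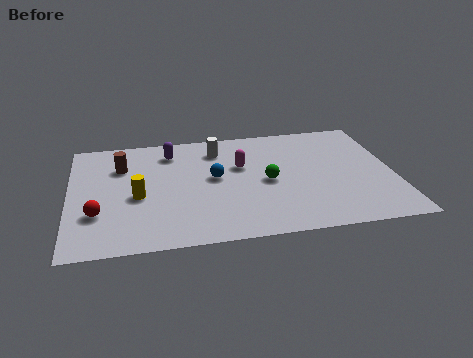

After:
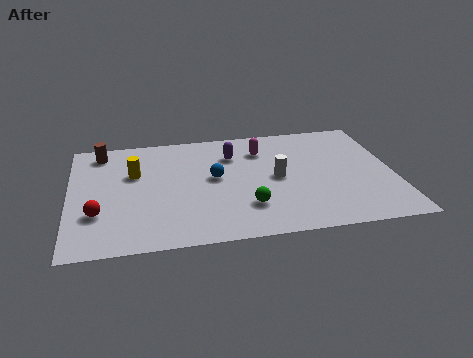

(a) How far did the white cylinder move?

3.4

The white cylinder was near (6.0, 6.6) before and (8.3, 4.1) after, so it travelled √(2.3² + 2.5²) ≈ 3.4 units.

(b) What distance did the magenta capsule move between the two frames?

1.4

From (6.9, 5.2) to (7.8, 6.3), the magenta capsule covered √(0.9² + 1.1²) ≈ 1.4 units.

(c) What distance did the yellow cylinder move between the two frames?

1.7

The yellow cylinder moved from about (2.7, 3.6) to (2.6, 5.3), a distance of √(0.1² + 1.7²) ≈ 1.7.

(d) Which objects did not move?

the red sphere and the blue sphere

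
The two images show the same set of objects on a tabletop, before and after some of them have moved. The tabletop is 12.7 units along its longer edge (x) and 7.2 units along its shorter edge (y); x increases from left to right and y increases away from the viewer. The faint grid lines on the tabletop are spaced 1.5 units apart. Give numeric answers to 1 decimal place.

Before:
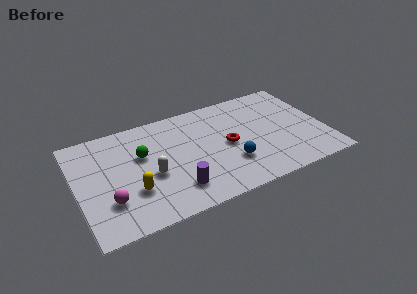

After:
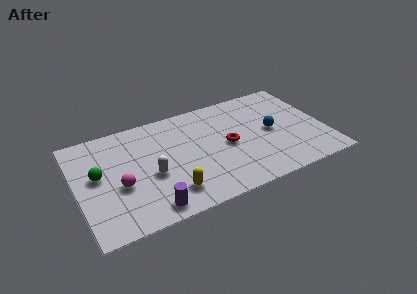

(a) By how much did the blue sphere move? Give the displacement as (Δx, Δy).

(2.3, 1.4)

From the two frames, the blue sphere sits at roughly (7.7, 2.2) before and (10.0, 3.6) after.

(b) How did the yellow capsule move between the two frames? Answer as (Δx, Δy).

(1.8, -0.8)

The yellow capsule was at about (2.7, 2.3) and moved to about (4.5, 1.5).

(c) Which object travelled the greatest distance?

the blue sphere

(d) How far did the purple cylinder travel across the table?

1.6

From (4.8, 1.6) to (3.4, 0.9), the purple cylinder covered √(1.4² + 0.7²) ≈ 1.6 units.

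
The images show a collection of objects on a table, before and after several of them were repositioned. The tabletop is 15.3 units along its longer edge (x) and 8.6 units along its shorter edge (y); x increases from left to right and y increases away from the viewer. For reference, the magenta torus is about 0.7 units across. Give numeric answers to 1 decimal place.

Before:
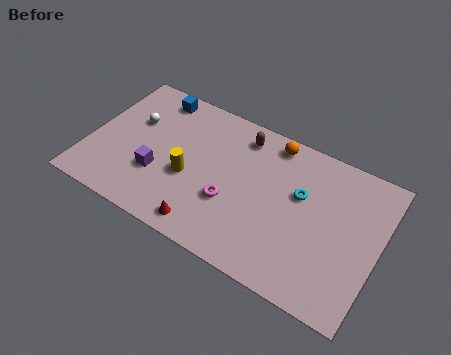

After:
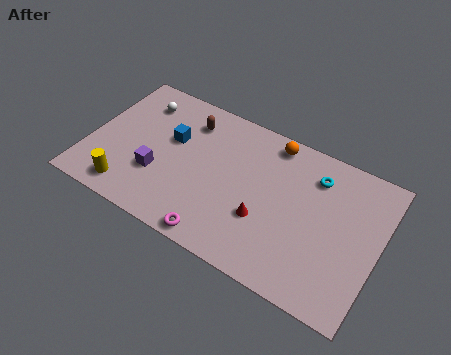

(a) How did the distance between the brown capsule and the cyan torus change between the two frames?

+2.9

The distance was about 3.9 in the first image and 6.8 in the second, so they moved 2.9 units further apart.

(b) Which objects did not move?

the orange sphere and the purple cube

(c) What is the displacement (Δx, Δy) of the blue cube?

(1.3, -2.2)

The blue cube started near (2.9, 7.5) and ended near (4.2, 5.3).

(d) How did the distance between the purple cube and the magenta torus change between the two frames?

+0.3

The distance was about 3.9 in the first image and 4.2 in the second, so they moved 0.3 units further apart.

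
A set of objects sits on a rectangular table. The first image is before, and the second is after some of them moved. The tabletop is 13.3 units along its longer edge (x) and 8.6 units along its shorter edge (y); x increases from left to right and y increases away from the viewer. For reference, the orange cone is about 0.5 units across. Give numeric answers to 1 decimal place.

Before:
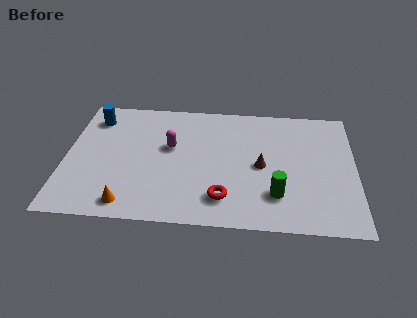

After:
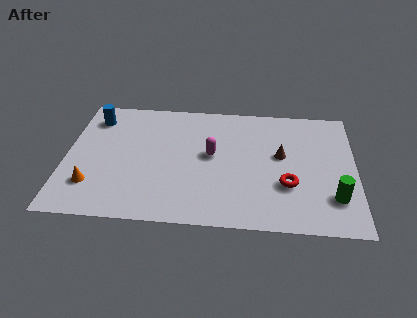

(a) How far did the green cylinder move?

2.6

From (9.7, 2.2) to (12.3, 2.2), the green cylinder covered √(2.6² + 0.0²) ≈ 2.6 units.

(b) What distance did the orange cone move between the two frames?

2.0

The orange cone was near (3.0, 1.1) before and (1.3, 2.2) after, so it travelled √(1.7² + 1.1²) ≈ 2.0 units.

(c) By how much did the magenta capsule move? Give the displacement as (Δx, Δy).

(1.9, -0.4)

The magenta capsule was at about (4.8, 5.1) and moved to about (6.7, 4.7).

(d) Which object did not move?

the blue cylinder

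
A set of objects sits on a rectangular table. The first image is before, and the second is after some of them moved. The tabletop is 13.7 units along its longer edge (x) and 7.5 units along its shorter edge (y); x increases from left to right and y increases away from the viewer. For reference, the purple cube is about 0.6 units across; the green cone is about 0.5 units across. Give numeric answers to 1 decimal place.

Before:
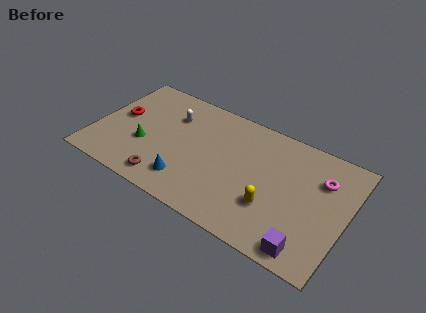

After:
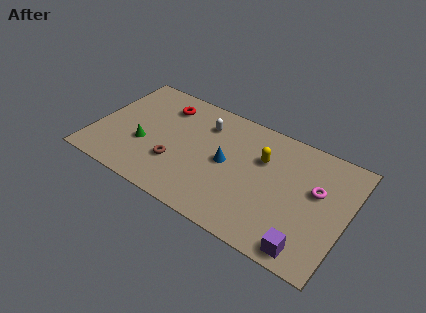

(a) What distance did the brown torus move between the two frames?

1.3

The brown torus was near (4.3, 1.1) before and (4.6, 2.4) after, so it travelled √(0.3² + 1.3²) ≈ 1.3 units.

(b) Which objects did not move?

the purple cube and the green cone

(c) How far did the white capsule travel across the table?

1.8

The white capsule moved from about (3.9, 5.4) to (5.7, 5.7), a distance of √(1.8² + 0.3²) ≈ 1.8.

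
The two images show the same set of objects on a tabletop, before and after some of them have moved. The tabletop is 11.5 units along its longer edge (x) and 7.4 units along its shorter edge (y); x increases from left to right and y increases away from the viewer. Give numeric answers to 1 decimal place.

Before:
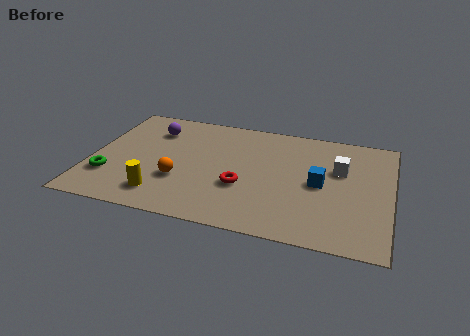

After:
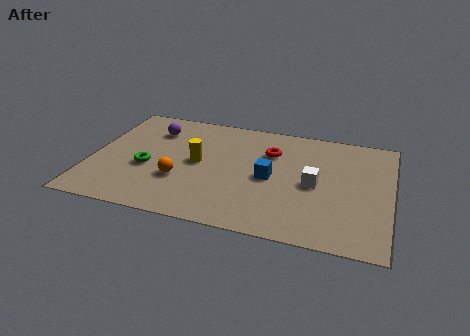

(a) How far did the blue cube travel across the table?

1.9

The blue cube moved from about (8.8, 3.6) to (6.9, 3.5), a distance of √(1.9² + 0.1²) ≈ 1.9.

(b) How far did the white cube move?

1.5

The white cube was near (9.5, 4.7) before and (8.6, 3.5) after, so it travelled √(0.9² + 1.2²) ≈ 1.5 units.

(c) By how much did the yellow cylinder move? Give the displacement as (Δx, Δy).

(1.2, 2.4)

The yellow cylinder started near (2.9, 1.4) and ended near (4.1, 3.8).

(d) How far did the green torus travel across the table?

1.7

The green torus moved from about (0.8, 2.1) to (2.2, 3.0), a distance of √(1.4² + 0.9²) ≈ 1.7.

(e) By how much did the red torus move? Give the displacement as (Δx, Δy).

(0.9, 2.5)

The red torus started near (5.9, 2.7) and ended near (6.8, 5.2).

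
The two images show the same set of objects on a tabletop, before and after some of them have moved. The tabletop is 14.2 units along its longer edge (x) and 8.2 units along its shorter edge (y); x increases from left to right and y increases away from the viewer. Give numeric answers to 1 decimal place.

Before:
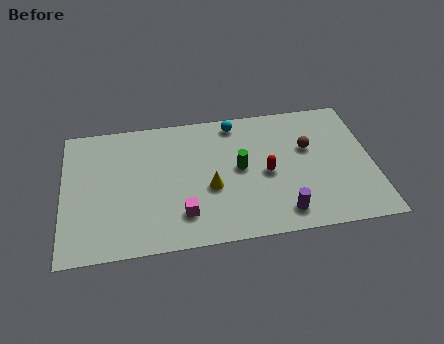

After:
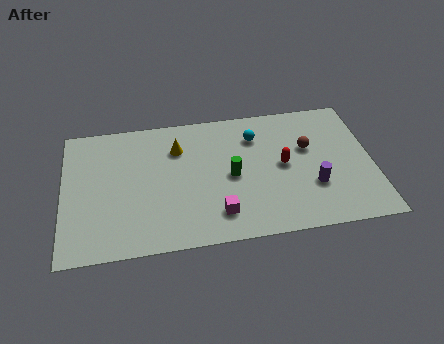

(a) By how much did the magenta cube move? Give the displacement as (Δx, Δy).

(1.6, -0.2)

From the two frames, the magenta cube sits at roughly (5.4, 1.9) before and (7.0, 1.7) after.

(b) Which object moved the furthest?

the yellow cone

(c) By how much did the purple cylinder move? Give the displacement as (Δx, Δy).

(1.5, 1.4)

From the two frames, the purple cylinder sits at roughly (9.9, 1.3) before and (11.4, 2.7) after.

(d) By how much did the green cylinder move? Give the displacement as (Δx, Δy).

(-0.4, -0.4)

The green cylinder started near (8.1, 4.3) and ended near (7.7, 3.9).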